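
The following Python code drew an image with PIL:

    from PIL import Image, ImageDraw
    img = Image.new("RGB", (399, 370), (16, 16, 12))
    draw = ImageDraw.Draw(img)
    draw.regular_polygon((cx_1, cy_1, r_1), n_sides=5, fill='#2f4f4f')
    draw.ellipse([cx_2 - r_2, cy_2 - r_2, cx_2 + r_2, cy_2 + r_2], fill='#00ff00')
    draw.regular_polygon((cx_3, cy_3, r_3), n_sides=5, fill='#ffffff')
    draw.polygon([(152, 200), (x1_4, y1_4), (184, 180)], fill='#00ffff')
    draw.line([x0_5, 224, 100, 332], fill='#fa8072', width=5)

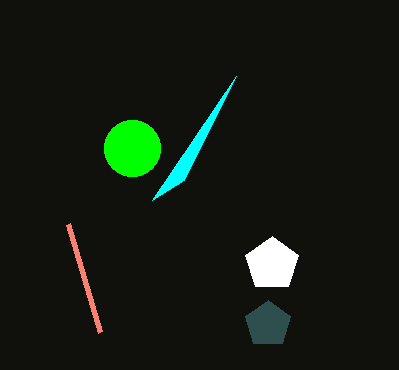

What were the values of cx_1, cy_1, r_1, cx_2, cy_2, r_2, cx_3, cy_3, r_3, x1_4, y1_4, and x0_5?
cx_1 = 268, cy_1 = 324, r_1 = 24, cx_2 = 132, cy_2 = 148, r_2 = 28, cx_3 = 272, cy_3 = 264, r_3 = 28, x1_4 = 236, y1_4 = 76, x0_5 = 68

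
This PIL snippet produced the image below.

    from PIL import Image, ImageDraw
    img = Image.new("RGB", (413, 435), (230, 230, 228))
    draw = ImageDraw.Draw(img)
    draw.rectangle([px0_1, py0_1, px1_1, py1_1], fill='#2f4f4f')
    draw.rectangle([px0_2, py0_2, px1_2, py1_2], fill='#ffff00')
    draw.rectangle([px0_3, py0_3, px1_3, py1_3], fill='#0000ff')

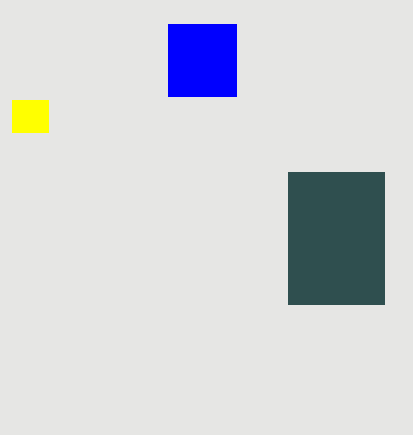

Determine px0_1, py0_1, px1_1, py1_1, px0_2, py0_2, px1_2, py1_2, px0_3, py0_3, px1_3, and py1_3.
px0_1 = 288, py0_1 = 172, px1_1 = 384, py1_1 = 304, px0_2 = 12, py0_2 = 100, px1_2 = 48, py1_2 = 132, px0_3 = 168, py0_3 = 24, px1_3 = 236, py1_3 = 96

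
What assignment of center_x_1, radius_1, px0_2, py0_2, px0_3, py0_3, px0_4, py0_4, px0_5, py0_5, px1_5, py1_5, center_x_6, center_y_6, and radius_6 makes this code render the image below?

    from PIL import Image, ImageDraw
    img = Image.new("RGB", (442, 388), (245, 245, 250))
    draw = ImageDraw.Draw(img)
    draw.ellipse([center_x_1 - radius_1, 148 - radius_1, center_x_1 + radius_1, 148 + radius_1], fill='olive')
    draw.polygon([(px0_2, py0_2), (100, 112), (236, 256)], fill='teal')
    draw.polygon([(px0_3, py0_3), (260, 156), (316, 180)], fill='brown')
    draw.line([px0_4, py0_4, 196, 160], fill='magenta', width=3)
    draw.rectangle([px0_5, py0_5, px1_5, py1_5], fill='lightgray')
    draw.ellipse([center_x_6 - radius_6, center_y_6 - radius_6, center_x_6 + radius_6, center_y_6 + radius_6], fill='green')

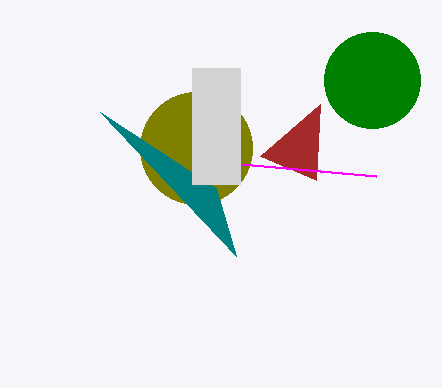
center_x_1 = 196
radius_1 = 56
px0_2 = 216
py0_2 = 188
px0_3 = 320
py0_3 = 104
px0_4 = 376
py0_4 = 176
px0_5 = 192
py0_5 = 68
px1_5 = 240
py1_5 = 184
center_x_6 = 372
center_y_6 = 80
radius_6 = 48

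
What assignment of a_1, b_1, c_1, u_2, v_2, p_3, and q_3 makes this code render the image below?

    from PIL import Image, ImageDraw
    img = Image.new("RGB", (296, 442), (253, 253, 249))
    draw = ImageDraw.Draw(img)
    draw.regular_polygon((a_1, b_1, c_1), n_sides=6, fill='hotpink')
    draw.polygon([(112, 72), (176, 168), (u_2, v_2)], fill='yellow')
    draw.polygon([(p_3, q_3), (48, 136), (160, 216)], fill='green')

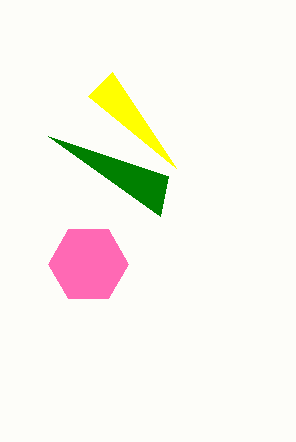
a_1 = 88
b_1 = 264
c_1 = 40
u_2 = 88
v_2 = 96
p_3 = 168
q_3 = 176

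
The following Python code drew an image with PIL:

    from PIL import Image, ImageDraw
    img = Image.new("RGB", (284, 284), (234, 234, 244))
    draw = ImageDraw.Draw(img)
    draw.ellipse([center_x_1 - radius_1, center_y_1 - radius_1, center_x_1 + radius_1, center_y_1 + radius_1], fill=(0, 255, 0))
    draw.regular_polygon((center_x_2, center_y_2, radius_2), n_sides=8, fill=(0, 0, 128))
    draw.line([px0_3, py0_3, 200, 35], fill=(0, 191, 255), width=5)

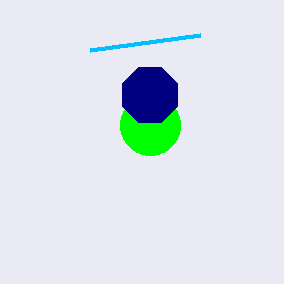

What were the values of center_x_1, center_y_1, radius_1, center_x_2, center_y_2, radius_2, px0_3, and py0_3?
center_x_1 = 150, center_y_1 = 125, radius_1 = 30, center_x_2 = 150, center_y_2 = 95, radius_2 = 30, px0_3 = 90, py0_3 = 50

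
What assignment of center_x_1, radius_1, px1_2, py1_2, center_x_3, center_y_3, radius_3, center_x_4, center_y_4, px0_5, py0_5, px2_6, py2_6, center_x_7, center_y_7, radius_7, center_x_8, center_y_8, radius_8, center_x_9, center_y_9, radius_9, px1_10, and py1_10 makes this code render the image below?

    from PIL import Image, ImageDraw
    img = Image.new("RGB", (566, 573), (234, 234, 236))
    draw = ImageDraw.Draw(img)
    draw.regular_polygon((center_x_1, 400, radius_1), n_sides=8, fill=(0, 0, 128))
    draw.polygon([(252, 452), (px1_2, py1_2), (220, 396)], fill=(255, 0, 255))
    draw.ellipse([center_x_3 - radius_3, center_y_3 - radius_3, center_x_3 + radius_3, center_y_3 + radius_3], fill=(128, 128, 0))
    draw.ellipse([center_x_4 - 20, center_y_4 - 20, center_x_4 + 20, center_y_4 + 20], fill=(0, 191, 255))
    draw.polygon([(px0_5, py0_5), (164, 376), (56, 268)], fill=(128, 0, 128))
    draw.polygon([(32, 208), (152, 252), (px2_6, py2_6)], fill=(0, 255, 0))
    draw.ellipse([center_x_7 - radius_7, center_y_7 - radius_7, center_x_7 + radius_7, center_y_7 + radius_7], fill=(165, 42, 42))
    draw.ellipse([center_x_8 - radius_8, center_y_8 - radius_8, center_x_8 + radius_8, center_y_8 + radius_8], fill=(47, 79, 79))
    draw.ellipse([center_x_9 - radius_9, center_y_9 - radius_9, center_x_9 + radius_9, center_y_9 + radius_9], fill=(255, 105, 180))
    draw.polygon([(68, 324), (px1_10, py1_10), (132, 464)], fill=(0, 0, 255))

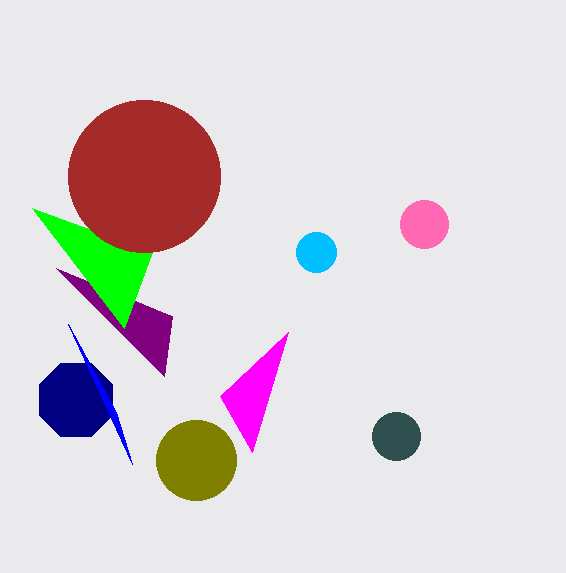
center_x_1 = 76, radius_1 = 40, px1_2 = 288, py1_2 = 332, center_x_3 = 196, center_y_3 = 460, radius_3 = 40, center_x_4 = 316, center_y_4 = 252, px0_5 = 172, py0_5 = 316, px2_6 = 124, py2_6 = 328, center_x_7 = 144, center_y_7 = 176, radius_7 = 76, center_x_8 = 396, center_y_8 = 436, radius_8 = 24, center_x_9 = 424, center_y_9 = 224, radius_9 = 24, px1_10 = 116, py1_10 = 412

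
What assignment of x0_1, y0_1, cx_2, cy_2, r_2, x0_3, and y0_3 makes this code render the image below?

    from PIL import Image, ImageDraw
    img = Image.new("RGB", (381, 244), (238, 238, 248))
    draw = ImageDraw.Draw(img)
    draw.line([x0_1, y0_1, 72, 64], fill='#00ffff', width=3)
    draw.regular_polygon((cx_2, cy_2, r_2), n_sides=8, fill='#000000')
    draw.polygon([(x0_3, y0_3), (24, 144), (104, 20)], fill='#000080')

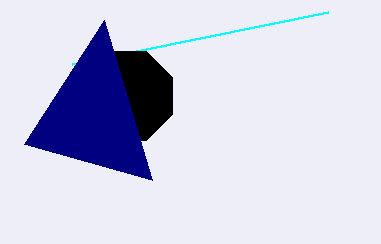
x0_1 = 328, y0_1 = 12, cx_2 = 128, cy_2 = 96, r_2 = 48, x0_3 = 152, y0_3 = 180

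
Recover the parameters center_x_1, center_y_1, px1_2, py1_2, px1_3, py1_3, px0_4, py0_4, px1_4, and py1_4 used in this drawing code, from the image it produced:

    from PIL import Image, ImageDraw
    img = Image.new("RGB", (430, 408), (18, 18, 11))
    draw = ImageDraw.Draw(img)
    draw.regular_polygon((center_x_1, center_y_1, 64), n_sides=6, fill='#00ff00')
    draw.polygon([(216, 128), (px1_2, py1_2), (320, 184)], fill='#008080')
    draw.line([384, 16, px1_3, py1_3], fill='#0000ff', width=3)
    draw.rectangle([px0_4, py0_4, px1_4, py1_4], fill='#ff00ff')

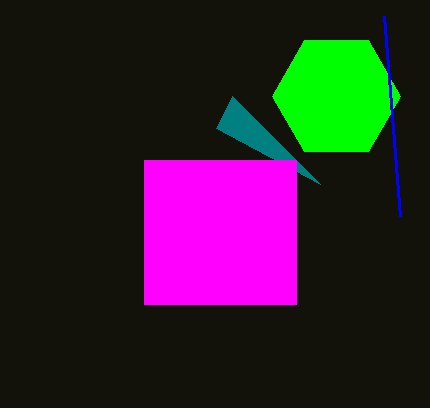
center_x_1 = 336, center_y_1 = 96, px1_2 = 232, py1_2 = 96, px1_3 = 400, py1_3 = 216, px0_4 = 144, py0_4 = 160, px1_4 = 296, py1_4 = 304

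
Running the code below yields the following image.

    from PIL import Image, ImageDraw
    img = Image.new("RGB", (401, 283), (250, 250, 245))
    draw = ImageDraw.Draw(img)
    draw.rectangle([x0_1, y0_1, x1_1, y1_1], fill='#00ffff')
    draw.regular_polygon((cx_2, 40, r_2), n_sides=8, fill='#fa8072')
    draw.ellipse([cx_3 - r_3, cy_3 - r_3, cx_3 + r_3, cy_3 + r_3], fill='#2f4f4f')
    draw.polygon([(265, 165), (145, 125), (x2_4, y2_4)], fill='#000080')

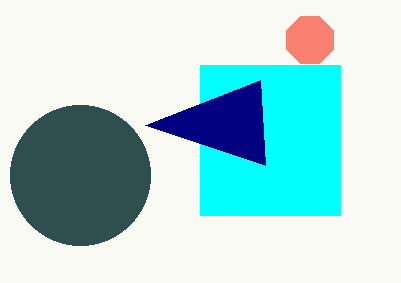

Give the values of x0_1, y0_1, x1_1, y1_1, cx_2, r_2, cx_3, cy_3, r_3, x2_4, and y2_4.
x0_1 = 200, y0_1 = 65, x1_1 = 340, y1_1 = 215, cx_2 = 310, r_2 = 25, cx_3 = 80, cy_3 = 175, r_3 = 70, x2_4 = 260, y2_4 = 80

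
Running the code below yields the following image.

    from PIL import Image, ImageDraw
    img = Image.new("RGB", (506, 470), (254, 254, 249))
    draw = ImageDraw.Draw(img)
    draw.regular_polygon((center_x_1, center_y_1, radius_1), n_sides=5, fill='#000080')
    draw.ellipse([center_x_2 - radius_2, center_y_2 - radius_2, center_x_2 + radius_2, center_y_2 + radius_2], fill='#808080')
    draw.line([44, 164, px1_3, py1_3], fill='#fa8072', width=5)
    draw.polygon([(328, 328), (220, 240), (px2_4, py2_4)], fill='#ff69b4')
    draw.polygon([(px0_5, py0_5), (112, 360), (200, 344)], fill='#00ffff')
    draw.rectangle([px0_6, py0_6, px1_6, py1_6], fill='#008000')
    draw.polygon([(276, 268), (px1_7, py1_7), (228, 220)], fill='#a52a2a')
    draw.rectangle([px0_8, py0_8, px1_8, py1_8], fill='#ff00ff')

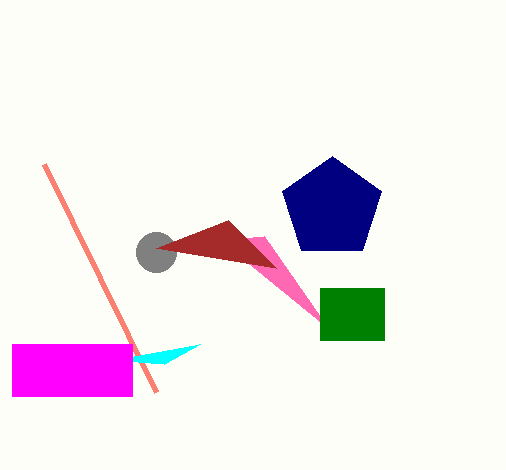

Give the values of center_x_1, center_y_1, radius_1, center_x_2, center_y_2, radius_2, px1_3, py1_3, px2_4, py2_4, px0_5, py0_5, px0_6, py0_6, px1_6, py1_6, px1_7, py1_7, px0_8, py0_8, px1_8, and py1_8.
center_x_1 = 332; center_y_1 = 208; radius_1 = 52; center_x_2 = 156; center_y_2 = 252; radius_2 = 20; px1_3 = 156; py1_3 = 392; px2_4 = 264; py2_4 = 236; px0_5 = 164; py0_5 = 364; px0_6 = 320; py0_6 = 288; px1_6 = 384; py1_6 = 340; px1_7 = 156; py1_7 = 248; px0_8 = 12; py0_8 = 344; px1_8 = 132; py1_8 = 396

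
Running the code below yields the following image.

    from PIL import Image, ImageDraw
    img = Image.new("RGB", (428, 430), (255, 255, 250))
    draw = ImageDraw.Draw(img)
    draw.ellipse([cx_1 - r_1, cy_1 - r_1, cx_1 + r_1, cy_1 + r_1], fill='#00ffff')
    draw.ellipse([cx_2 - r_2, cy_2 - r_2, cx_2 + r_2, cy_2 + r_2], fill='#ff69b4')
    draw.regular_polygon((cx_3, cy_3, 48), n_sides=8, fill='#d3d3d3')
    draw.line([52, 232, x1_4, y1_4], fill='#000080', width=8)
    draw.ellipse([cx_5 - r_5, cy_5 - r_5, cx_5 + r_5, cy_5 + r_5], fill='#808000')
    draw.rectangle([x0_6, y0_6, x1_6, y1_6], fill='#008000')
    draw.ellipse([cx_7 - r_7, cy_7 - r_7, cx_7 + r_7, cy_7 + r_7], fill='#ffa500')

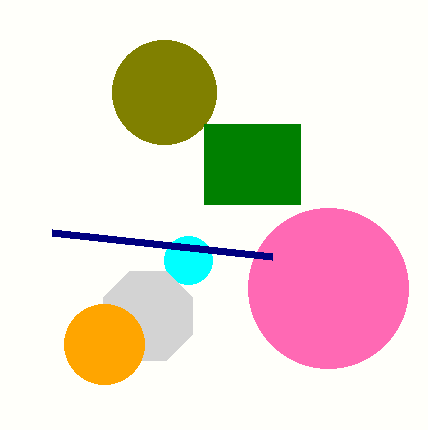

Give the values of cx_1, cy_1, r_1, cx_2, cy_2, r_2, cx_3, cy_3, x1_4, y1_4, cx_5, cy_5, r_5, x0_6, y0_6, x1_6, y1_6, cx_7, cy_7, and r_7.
cx_1 = 188, cy_1 = 260, r_1 = 24, cx_2 = 328, cy_2 = 288, r_2 = 80, cx_3 = 148, cy_3 = 316, x1_4 = 272, y1_4 = 256, cx_5 = 164, cy_5 = 92, r_5 = 52, x0_6 = 204, y0_6 = 124, x1_6 = 300, y1_6 = 204, cx_7 = 104, cy_7 = 344, r_7 = 40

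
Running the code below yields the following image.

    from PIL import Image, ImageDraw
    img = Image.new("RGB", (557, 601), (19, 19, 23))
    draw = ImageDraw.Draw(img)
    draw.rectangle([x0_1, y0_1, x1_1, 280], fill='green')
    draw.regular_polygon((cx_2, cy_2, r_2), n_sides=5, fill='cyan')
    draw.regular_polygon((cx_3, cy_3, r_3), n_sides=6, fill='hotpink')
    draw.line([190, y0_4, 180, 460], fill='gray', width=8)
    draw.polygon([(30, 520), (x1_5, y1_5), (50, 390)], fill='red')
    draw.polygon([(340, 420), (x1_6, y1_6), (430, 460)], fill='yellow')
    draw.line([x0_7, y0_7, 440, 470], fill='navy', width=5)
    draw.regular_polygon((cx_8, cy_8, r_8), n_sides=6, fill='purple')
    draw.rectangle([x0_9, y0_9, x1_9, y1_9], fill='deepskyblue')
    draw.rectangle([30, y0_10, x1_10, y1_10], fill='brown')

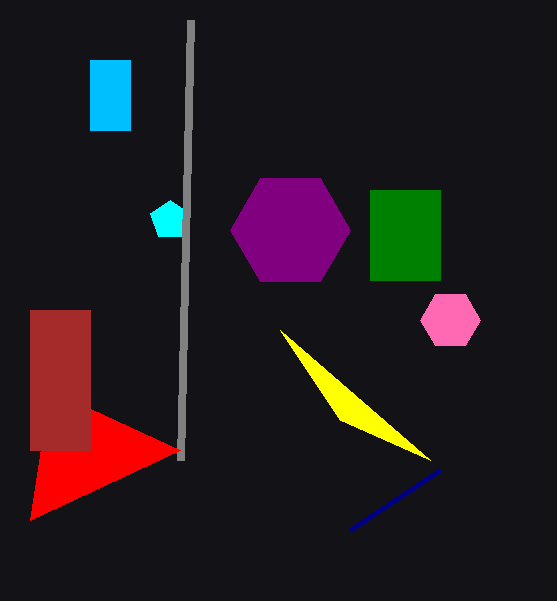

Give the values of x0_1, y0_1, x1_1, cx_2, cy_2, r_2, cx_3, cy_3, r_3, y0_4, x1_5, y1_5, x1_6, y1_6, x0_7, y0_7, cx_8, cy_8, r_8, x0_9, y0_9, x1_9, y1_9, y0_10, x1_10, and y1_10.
x0_1 = 370, y0_1 = 190, x1_1 = 440, cx_2 = 170, cy_2 = 220, r_2 = 20, cx_3 = 450, cy_3 = 320, r_3 = 30, y0_4 = 20, x1_5 = 180, y1_5 = 450, x1_6 = 280, y1_6 = 330, x0_7 = 350, y0_7 = 530, cx_8 = 290, cy_8 = 230, r_8 = 60, x0_9 = 90, y0_9 = 60, x1_9 = 130, y1_9 = 130, y0_10 = 310, x1_10 = 90, y1_10 = 450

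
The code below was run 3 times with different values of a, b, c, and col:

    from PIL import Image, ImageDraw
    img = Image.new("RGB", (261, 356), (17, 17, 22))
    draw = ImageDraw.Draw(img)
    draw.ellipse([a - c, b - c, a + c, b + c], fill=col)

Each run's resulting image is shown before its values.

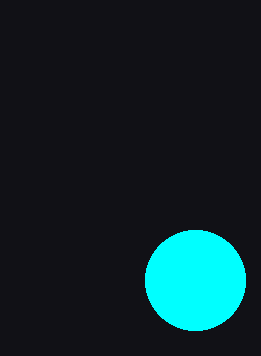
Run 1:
a = 195
b = 280
c = 50
col = 'cyan'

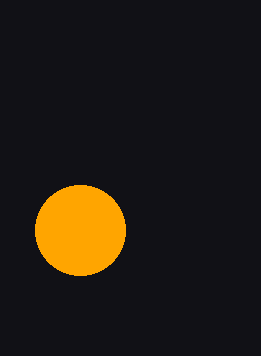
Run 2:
a = 80, b = 230, c = 45, col = 'orange'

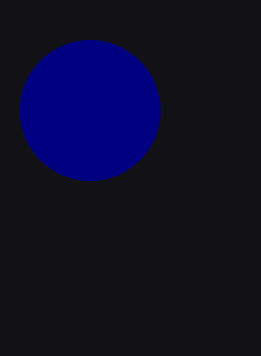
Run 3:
a = 90
b = 110
c = 70
col = 'navy'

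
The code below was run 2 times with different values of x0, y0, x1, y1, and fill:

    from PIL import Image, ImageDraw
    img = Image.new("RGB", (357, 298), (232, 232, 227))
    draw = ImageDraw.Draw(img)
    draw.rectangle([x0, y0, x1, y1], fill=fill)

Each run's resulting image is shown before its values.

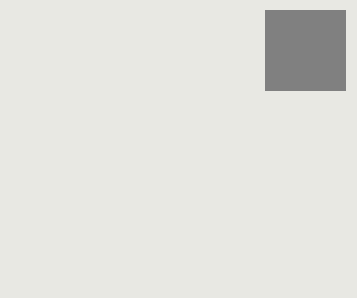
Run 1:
x0 = 265; y0 = 10; x1 = 345; y1 = 90; fill = 'gray'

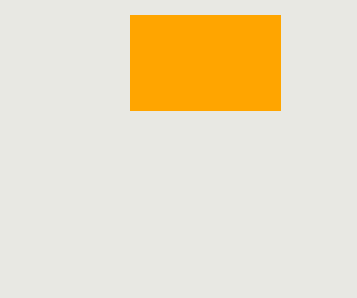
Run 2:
x0 = 130
y0 = 15
x1 = 280
y1 = 110
fill = 'orange'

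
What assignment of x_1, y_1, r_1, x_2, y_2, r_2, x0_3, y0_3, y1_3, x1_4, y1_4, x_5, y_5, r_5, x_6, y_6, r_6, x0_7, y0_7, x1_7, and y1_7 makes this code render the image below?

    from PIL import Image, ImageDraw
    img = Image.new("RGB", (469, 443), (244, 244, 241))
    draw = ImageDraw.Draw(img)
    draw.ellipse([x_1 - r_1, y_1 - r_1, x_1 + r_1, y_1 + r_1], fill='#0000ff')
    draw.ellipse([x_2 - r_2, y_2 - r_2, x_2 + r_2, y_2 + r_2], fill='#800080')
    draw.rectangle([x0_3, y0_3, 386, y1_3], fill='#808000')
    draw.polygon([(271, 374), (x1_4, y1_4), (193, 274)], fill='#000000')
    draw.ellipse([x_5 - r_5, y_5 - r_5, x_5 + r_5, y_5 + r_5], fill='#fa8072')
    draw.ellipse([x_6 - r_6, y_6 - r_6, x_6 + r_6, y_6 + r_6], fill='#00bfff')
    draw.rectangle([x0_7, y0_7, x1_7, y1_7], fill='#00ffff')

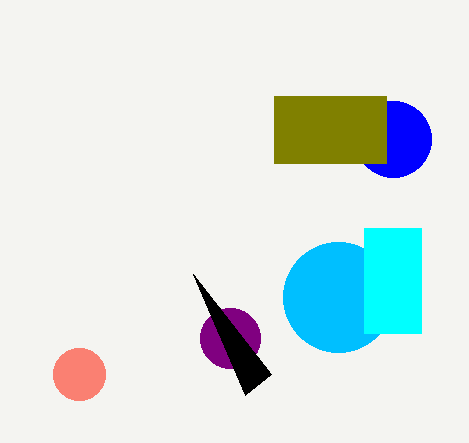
x_1 = 393; y_1 = 139; r_1 = 38; x_2 = 230; y_2 = 338; r_2 = 30; x0_3 = 274; y0_3 = 96; y1_3 = 163; x1_4 = 245; y1_4 = 395; x_5 = 79; y_5 = 374; r_5 = 26; x_6 = 338; y_6 = 297; r_6 = 55; x0_7 = 364; y0_7 = 228; x1_7 = 421; y1_7 = 333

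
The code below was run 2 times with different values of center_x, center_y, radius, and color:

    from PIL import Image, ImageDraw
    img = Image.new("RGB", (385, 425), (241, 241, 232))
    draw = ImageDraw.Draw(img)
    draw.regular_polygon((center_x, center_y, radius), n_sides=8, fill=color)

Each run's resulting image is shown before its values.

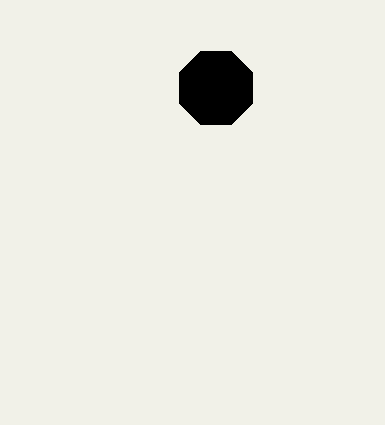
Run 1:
center_x = 216, center_y = 88, radius = 40, color = 'black'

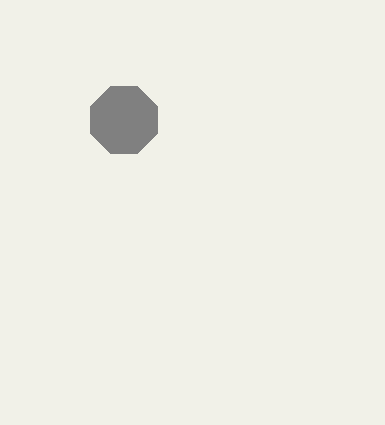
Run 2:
center_x = 124
center_y = 120
radius = 36
color = 'gray'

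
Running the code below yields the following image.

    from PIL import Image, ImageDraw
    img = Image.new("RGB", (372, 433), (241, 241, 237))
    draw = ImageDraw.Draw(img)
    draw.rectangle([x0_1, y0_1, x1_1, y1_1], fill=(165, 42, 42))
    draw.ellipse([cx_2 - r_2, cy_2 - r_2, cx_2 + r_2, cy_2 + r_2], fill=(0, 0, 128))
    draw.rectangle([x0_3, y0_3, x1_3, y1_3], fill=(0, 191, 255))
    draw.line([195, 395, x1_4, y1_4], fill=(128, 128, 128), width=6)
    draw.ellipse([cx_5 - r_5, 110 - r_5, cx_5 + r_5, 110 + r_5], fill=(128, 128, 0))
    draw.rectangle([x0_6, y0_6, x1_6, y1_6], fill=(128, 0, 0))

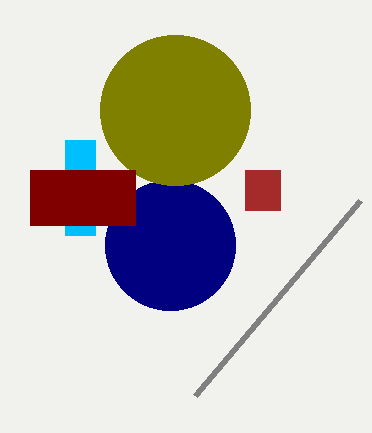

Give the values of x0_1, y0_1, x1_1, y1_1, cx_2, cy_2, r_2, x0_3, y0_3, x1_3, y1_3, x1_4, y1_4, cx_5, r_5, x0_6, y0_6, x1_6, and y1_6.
x0_1 = 245
y0_1 = 170
x1_1 = 280
y1_1 = 210
cx_2 = 170
cy_2 = 245
r_2 = 65
x0_3 = 65
y0_3 = 140
x1_3 = 95
y1_3 = 235
x1_4 = 360
y1_4 = 200
cx_5 = 175
r_5 = 75
x0_6 = 30
y0_6 = 170
x1_6 = 135
y1_6 = 225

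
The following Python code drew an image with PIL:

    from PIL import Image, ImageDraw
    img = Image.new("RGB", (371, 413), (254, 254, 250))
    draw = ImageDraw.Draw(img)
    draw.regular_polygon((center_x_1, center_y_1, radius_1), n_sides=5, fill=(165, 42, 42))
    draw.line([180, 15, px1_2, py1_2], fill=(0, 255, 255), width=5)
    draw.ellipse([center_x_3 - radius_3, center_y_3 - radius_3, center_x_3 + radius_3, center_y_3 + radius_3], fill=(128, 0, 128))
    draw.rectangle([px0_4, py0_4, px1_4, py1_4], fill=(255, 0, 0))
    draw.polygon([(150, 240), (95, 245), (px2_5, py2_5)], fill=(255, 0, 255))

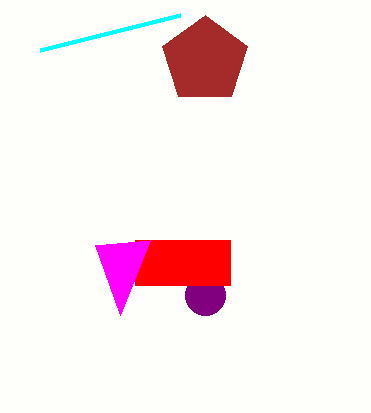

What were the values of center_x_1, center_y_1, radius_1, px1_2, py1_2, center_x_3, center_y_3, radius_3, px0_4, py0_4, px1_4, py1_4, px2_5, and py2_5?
center_x_1 = 205
center_y_1 = 60
radius_1 = 45
px1_2 = 40
py1_2 = 50
center_x_3 = 205
center_y_3 = 295
radius_3 = 20
px0_4 = 135
py0_4 = 240
px1_4 = 230
py1_4 = 285
px2_5 = 120
py2_5 = 315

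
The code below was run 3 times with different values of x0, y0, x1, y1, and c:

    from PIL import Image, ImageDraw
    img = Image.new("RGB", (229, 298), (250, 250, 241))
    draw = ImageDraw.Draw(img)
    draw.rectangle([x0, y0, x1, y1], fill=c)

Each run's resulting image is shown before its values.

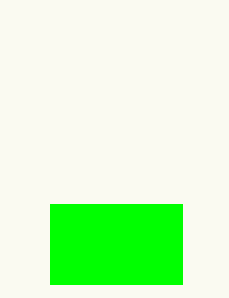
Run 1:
x0 = 50
y0 = 204
x1 = 182
y1 = 284
c = 'lime'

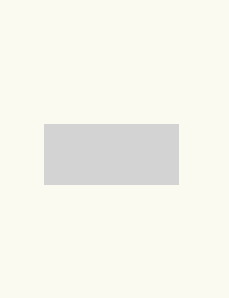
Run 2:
x0 = 44, y0 = 124, x1 = 178, y1 = 184, c = 'lightgray'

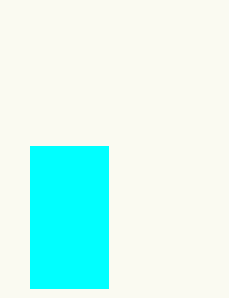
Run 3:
x0 = 30
y0 = 146
x1 = 108
y1 = 288
c = 'cyan'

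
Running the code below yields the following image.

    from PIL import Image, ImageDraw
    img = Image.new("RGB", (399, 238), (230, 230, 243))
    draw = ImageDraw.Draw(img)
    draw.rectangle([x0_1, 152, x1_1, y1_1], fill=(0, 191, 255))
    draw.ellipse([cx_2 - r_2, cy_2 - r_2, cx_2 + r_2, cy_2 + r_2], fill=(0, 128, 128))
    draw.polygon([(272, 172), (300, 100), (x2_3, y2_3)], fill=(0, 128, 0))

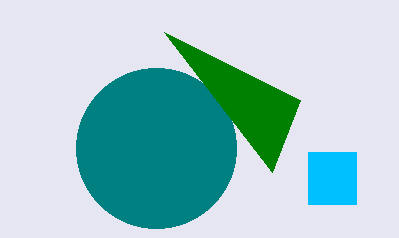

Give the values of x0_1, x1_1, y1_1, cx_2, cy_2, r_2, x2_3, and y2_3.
x0_1 = 308; x1_1 = 356; y1_1 = 204; cx_2 = 156; cy_2 = 148; r_2 = 80; x2_3 = 164; y2_3 = 32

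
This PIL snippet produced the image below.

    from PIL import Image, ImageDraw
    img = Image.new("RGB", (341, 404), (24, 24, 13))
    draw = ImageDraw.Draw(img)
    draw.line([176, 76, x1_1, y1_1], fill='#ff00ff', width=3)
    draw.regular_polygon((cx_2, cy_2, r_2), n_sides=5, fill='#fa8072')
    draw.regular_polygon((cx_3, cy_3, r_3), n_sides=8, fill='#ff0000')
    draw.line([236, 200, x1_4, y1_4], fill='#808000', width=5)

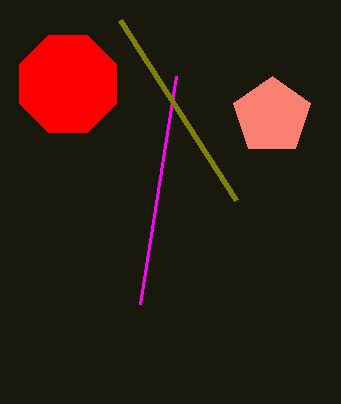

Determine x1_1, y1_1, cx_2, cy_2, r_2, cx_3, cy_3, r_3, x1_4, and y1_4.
x1_1 = 140; y1_1 = 304; cx_2 = 272; cy_2 = 116; r_2 = 40; cx_3 = 68; cy_3 = 84; r_3 = 52; x1_4 = 120; y1_4 = 20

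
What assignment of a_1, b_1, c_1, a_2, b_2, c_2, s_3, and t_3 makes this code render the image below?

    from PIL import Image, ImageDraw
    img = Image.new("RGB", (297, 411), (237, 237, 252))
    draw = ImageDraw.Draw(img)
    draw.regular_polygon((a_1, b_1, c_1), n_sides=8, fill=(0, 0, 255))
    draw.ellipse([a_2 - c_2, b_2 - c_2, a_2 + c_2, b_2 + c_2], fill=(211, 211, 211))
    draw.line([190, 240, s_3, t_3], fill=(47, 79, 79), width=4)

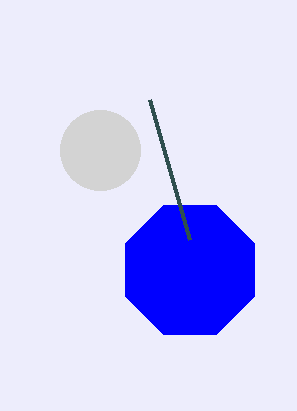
a_1 = 190
b_1 = 270
c_1 = 70
a_2 = 100
b_2 = 150
c_2 = 40
s_3 = 150
t_3 = 100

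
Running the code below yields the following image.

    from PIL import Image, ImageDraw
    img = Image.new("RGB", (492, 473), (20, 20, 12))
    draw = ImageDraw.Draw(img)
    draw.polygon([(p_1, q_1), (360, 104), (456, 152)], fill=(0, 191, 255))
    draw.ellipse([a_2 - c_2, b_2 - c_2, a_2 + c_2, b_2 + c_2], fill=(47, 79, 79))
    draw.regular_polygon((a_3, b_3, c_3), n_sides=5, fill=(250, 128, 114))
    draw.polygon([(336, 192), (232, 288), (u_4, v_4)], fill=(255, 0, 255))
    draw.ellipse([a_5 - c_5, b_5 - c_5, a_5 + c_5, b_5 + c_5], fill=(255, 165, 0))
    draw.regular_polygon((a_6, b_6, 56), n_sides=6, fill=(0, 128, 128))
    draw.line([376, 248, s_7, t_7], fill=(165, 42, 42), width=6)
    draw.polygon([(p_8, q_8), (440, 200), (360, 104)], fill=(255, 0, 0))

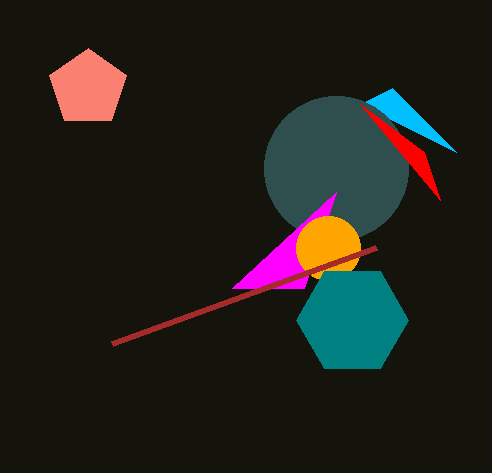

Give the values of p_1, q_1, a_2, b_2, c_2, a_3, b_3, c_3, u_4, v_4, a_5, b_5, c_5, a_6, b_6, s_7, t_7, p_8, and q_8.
p_1 = 392; q_1 = 88; a_2 = 336; b_2 = 168; c_2 = 72; a_3 = 88; b_3 = 88; c_3 = 40; u_4 = 304; v_4 = 288; a_5 = 328; b_5 = 248; c_5 = 32; a_6 = 352; b_6 = 320; s_7 = 112; t_7 = 344; p_8 = 424; q_8 = 152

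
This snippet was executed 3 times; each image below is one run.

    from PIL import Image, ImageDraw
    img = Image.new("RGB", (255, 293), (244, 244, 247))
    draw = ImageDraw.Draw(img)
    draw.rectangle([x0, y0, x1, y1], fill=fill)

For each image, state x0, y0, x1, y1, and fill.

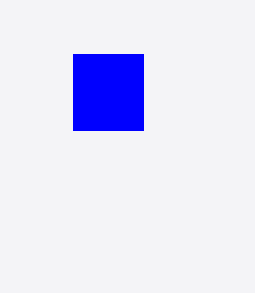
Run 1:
x0 = 73; y0 = 54; x1 = 143; y1 = 130; fill = 'blue'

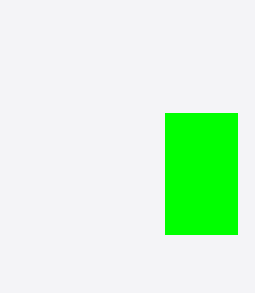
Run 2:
x0 = 165
y0 = 113
x1 = 237
y1 = 234
fill = 'lime'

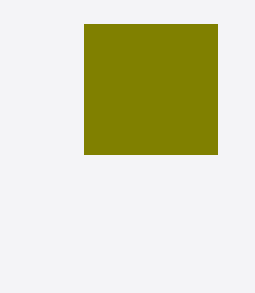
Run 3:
x0 = 84; y0 = 24; x1 = 217; y1 = 154; fill = 'olive'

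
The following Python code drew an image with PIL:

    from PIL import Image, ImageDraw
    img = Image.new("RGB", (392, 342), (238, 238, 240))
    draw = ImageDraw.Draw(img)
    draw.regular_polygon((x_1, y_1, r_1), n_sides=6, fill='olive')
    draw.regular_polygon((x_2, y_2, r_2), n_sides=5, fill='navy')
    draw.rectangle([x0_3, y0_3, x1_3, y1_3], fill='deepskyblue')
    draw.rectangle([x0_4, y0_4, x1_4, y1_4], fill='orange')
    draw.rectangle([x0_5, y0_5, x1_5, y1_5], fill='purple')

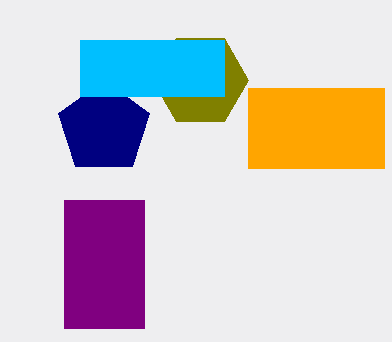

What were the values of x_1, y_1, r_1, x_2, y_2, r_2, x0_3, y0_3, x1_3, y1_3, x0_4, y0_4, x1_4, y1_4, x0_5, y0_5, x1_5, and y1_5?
x_1 = 200; y_1 = 80; r_1 = 48; x_2 = 104; y_2 = 128; r_2 = 48; x0_3 = 80; y0_3 = 40; x1_3 = 224; y1_3 = 96; x0_4 = 248; y0_4 = 88; x1_4 = 384; y1_4 = 168; x0_5 = 64; y0_5 = 200; x1_5 = 144; y1_5 = 328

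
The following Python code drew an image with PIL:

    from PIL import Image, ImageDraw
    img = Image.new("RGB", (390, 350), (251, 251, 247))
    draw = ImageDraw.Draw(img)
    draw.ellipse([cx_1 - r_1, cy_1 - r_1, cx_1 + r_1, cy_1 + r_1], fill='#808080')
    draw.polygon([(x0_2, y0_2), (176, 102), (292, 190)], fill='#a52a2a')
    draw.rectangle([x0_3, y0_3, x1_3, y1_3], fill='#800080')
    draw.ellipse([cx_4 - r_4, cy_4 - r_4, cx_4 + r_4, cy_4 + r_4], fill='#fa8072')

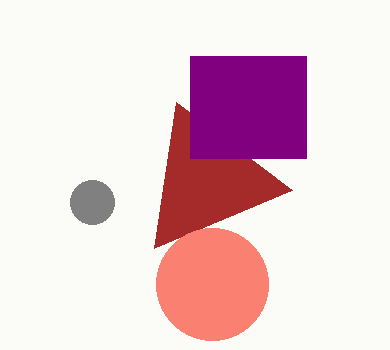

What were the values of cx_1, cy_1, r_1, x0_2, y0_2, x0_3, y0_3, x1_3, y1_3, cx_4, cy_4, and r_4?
cx_1 = 92, cy_1 = 202, r_1 = 22, x0_2 = 154, y0_2 = 248, x0_3 = 190, y0_3 = 56, x1_3 = 306, y1_3 = 158, cx_4 = 212, cy_4 = 284, r_4 = 56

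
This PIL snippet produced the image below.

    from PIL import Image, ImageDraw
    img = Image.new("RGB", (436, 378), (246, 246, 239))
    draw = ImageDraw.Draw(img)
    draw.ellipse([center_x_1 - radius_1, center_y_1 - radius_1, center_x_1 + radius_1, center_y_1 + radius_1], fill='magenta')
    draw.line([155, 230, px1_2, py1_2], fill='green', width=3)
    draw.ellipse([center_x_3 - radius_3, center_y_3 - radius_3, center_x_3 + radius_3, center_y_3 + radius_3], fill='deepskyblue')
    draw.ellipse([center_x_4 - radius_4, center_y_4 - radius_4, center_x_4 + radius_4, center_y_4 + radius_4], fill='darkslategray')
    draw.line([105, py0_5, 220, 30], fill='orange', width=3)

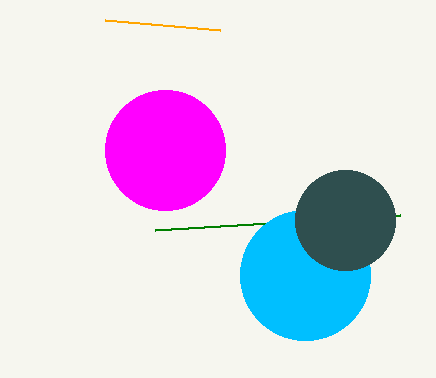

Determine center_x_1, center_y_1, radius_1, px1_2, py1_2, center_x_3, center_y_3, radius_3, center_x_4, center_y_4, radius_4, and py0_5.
center_x_1 = 165, center_y_1 = 150, radius_1 = 60, px1_2 = 400, py1_2 = 215, center_x_3 = 305, center_y_3 = 275, radius_3 = 65, center_x_4 = 345, center_y_4 = 220, radius_4 = 50, py0_5 = 20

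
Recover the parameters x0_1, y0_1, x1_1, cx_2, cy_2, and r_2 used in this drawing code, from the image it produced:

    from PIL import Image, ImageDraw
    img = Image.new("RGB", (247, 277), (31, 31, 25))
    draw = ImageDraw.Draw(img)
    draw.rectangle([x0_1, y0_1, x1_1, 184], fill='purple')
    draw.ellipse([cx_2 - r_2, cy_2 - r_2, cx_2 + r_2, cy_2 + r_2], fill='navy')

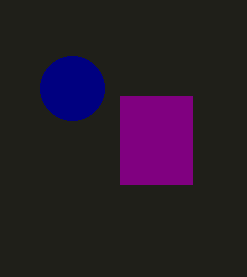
x0_1 = 120
y0_1 = 96
x1_1 = 192
cx_2 = 72
cy_2 = 88
r_2 = 32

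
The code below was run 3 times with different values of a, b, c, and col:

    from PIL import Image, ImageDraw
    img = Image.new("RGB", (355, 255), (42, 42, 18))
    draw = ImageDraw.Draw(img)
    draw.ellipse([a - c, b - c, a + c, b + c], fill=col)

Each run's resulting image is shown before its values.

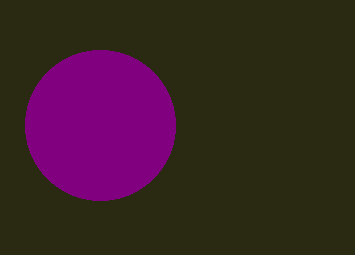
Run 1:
a = 100; b = 125; c = 75; col = 'purple'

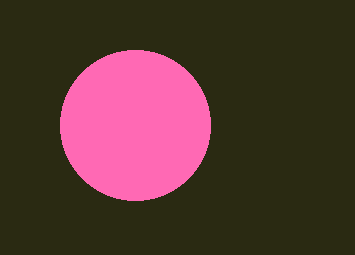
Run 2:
a = 135
b = 125
c = 75
col = 'hotpink'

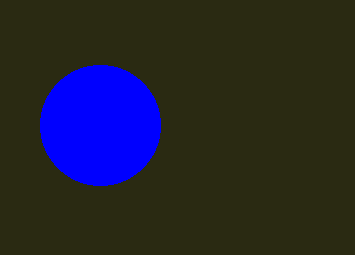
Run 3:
a = 100
b = 125
c = 60
col = 'blue'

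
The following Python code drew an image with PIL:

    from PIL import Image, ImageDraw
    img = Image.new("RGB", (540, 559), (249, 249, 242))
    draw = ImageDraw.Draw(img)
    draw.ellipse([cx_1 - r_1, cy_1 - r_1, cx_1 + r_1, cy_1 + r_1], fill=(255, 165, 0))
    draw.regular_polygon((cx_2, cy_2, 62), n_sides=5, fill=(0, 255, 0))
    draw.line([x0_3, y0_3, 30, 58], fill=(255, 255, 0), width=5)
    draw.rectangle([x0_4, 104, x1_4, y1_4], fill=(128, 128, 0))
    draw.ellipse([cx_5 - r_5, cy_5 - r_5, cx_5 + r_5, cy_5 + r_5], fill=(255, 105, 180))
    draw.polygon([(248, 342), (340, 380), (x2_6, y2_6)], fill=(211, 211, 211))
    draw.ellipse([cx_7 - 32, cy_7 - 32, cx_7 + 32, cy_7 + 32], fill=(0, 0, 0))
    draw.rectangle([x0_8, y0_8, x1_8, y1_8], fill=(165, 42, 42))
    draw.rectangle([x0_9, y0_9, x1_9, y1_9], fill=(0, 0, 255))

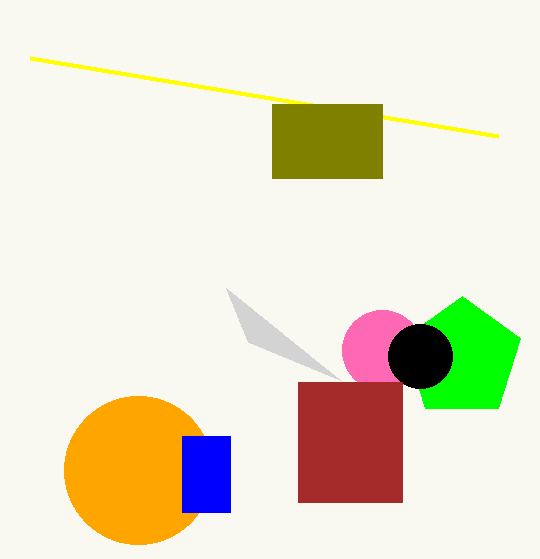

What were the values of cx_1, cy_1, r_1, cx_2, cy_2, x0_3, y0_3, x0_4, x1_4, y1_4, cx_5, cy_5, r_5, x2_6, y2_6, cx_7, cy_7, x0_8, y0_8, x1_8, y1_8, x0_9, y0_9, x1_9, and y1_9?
cx_1 = 138, cy_1 = 470, r_1 = 74, cx_2 = 462, cy_2 = 358, x0_3 = 498, y0_3 = 136, x0_4 = 272, x1_4 = 382, y1_4 = 178, cx_5 = 382, cy_5 = 350, r_5 = 40, x2_6 = 226, y2_6 = 288, cx_7 = 420, cy_7 = 356, x0_8 = 298, y0_8 = 382, x1_8 = 402, y1_8 = 502, x0_9 = 182, y0_9 = 436, x1_9 = 230, y1_9 = 512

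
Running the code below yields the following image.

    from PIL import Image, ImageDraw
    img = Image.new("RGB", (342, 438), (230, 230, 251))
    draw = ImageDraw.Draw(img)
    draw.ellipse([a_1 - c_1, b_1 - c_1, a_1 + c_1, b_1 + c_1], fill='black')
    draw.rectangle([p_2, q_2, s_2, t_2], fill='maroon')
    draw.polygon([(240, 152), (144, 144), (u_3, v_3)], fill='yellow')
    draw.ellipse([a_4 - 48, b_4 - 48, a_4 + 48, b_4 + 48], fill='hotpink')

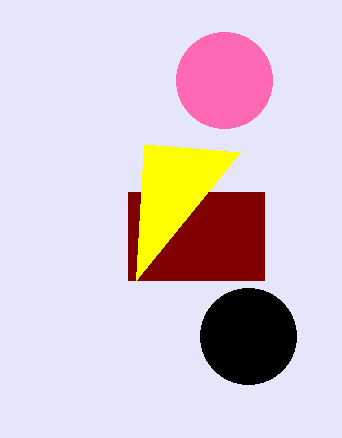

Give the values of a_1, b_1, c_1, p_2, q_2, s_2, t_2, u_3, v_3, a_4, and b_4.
a_1 = 248; b_1 = 336; c_1 = 48; p_2 = 128; q_2 = 192; s_2 = 264; t_2 = 280; u_3 = 136; v_3 = 280; a_4 = 224; b_4 = 80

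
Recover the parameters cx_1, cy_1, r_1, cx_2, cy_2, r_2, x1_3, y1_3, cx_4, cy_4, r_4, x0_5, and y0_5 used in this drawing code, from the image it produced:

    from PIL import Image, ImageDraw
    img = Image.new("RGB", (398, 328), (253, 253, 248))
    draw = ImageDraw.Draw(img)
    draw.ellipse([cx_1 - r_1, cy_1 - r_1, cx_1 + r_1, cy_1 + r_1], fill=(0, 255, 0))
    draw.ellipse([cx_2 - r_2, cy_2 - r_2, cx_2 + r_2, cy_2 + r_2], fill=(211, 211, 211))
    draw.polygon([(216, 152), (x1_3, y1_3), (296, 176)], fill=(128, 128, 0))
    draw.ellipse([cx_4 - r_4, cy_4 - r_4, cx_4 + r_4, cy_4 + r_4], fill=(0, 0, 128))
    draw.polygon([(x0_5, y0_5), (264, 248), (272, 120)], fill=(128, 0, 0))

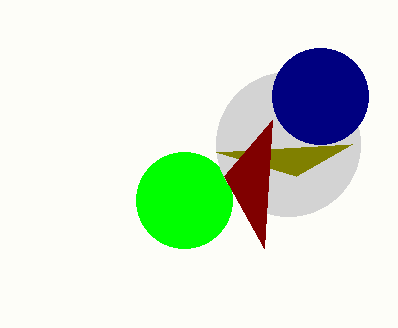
cx_1 = 184, cy_1 = 200, r_1 = 48, cx_2 = 288, cy_2 = 144, r_2 = 72, x1_3 = 352, y1_3 = 144, cx_4 = 320, cy_4 = 96, r_4 = 48, x0_5 = 224, y0_5 = 176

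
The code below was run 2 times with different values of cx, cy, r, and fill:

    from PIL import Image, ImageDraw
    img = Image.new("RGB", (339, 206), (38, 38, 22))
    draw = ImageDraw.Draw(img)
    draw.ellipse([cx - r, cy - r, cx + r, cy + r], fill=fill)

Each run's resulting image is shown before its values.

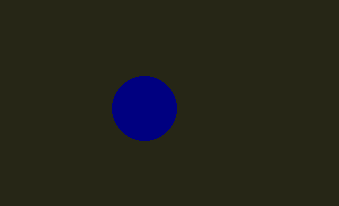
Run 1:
cx = 144; cy = 108; r = 32; fill = 'navy'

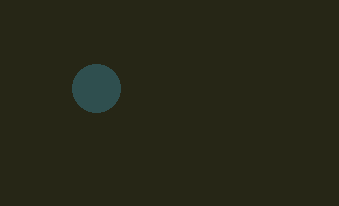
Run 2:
cx = 96, cy = 88, r = 24, fill = 'darkslategray'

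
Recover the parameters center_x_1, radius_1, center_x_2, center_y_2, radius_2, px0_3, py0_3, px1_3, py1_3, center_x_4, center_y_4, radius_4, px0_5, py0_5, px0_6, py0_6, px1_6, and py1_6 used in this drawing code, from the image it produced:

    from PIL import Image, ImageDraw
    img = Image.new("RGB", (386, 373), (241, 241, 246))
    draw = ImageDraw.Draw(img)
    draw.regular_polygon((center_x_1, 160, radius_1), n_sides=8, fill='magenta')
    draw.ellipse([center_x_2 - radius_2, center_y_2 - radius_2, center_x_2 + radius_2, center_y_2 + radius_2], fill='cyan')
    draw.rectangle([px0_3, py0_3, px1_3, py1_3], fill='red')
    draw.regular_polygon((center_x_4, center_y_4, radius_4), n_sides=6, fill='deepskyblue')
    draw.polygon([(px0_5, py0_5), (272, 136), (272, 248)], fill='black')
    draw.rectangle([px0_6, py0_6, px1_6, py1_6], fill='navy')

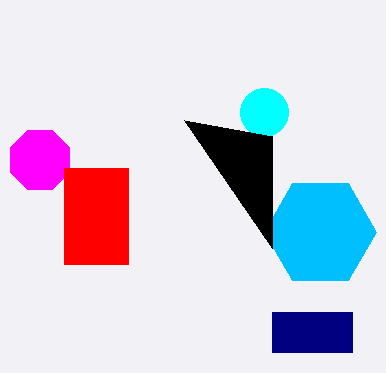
center_x_1 = 40; radius_1 = 32; center_x_2 = 264; center_y_2 = 112; radius_2 = 24; px0_3 = 64; py0_3 = 168; px1_3 = 128; py1_3 = 264; center_x_4 = 320; center_y_4 = 232; radius_4 = 56; px0_5 = 184; py0_5 = 120; px0_6 = 272; py0_6 = 312; px1_6 = 352; py1_6 = 352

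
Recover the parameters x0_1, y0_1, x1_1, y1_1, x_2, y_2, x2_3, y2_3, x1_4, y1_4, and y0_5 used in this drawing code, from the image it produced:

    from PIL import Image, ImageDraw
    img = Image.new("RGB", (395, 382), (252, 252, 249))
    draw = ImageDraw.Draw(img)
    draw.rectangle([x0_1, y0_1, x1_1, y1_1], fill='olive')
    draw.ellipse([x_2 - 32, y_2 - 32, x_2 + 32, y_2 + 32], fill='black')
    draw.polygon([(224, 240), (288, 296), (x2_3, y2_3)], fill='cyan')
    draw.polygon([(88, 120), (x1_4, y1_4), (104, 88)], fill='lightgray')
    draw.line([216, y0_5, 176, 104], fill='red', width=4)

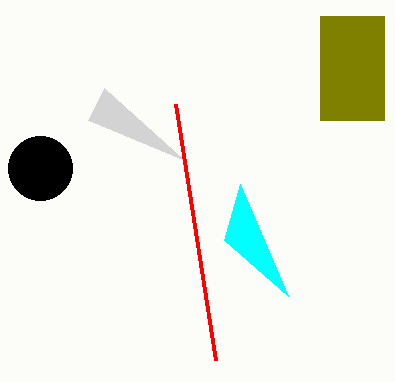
x0_1 = 320
y0_1 = 16
x1_1 = 384
y1_1 = 120
x_2 = 40
y_2 = 168
x2_3 = 240
y2_3 = 184
x1_4 = 184
y1_4 = 160
y0_5 = 360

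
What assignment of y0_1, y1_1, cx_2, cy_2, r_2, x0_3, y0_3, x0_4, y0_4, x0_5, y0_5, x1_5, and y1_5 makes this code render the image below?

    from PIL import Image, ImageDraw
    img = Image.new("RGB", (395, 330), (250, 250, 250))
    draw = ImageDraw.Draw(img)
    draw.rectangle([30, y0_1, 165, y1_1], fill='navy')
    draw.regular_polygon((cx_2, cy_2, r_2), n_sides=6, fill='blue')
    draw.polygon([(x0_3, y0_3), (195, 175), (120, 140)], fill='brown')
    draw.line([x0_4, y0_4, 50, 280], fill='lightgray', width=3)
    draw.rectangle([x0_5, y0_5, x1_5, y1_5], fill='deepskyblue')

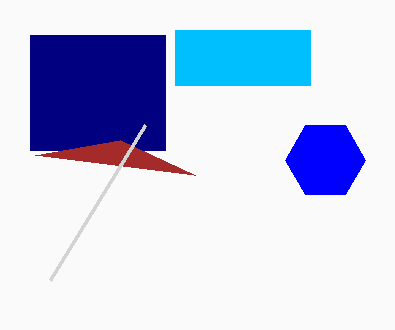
y0_1 = 35, y1_1 = 150, cx_2 = 325, cy_2 = 160, r_2 = 40, x0_3 = 35, y0_3 = 155, x0_4 = 145, y0_4 = 125, x0_5 = 175, y0_5 = 30, x1_5 = 310, y1_5 = 85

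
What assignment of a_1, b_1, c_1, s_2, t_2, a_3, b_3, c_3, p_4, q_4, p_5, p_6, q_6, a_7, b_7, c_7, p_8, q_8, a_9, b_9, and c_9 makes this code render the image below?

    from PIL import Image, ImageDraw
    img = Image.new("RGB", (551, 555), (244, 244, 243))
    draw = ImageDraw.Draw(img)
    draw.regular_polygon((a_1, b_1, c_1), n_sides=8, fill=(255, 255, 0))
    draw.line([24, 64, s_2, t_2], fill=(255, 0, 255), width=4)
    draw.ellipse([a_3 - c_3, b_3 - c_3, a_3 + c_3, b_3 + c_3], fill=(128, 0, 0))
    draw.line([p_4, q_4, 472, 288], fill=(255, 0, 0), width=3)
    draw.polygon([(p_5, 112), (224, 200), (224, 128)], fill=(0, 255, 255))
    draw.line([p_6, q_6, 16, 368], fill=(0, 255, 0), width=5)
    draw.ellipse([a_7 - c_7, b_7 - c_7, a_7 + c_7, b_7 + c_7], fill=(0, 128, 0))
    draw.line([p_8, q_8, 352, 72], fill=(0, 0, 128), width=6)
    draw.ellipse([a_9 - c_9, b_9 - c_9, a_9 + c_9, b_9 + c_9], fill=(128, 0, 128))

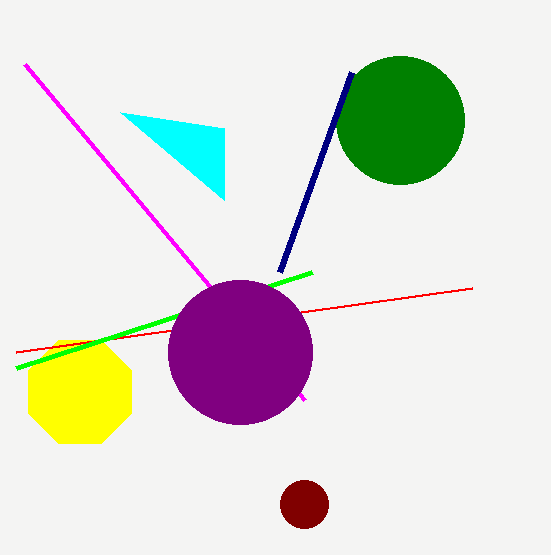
a_1 = 80; b_1 = 392; c_1 = 56; s_2 = 304; t_2 = 400; a_3 = 304; b_3 = 504; c_3 = 24; p_4 = 16; q_4 = 352; p_5 = 120; p_6 = 312; q_6 = 272; a_7 = 400; b_7 = 120; c_7 = 64; p_8 = 280; q_8 = 272; a_9 = 240; b_9 = 352; c_9 = 72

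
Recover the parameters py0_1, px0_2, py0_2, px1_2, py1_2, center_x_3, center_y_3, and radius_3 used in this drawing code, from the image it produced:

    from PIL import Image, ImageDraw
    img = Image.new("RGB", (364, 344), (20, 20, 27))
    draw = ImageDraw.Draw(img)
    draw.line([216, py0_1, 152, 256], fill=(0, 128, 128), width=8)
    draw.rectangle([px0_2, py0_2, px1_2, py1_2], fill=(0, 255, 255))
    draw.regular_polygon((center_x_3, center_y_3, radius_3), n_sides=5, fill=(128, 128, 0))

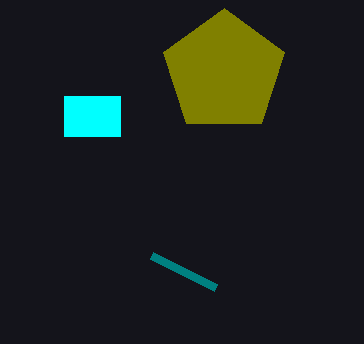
py0_1 = 288
px0_2 = 64
py0_2 = 96
px1_2 = 120
py1_2 = 136
center_x_3 = 224
center_y_3 = 72
radius_3 = 64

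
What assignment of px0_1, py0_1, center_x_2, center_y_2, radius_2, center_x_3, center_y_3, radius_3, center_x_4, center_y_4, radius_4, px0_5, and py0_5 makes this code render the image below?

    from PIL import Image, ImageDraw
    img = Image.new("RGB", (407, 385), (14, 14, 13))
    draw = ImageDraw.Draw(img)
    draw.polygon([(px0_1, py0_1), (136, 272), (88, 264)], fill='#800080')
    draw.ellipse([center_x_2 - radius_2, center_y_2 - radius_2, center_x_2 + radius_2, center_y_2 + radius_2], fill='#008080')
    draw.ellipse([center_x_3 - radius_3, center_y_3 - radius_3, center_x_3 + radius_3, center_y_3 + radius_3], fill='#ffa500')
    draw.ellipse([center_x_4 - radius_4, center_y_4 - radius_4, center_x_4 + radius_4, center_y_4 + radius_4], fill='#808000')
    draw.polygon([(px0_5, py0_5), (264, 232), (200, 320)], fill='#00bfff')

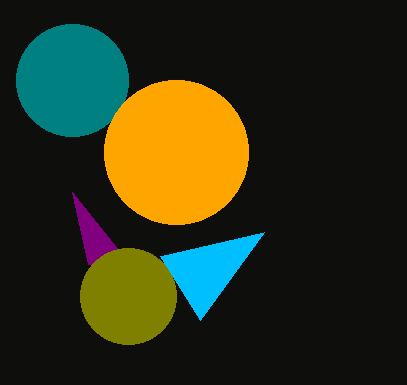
px0_1 = 72, py0_1 = 192, center_x_2 = 72, center_y_2 = 80, radius_2 = 56, center_x_3 = 176, center_y_3 = 152, radius_3 = 72, center_x_4 = 128, center_y_4 = 296, radius_4 = 48, px0_5 = 160, py0_5 = 256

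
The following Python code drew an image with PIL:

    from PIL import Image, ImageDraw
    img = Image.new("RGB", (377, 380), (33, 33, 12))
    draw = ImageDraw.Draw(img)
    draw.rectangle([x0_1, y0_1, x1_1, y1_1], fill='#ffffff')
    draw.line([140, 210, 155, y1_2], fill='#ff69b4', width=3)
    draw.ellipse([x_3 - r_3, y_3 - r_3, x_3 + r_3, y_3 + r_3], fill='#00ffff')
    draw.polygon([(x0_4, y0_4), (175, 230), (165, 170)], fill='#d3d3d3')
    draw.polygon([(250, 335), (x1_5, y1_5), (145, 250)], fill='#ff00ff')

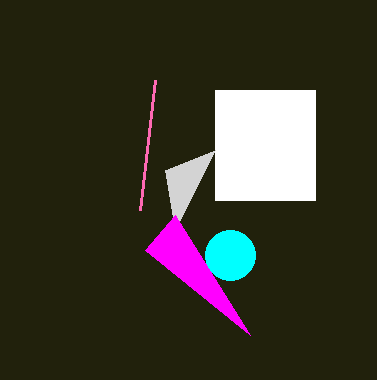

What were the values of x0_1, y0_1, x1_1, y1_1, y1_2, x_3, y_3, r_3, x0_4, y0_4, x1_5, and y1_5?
x0_1 = 215
y0_1 = 90
x1_1 = 315
y1_1 = 200
y1_2 = 80
x_3 = 230
y_3 = 255
r_3 = 25
x0_4 = 215
y0_4 = 150
x1_5 = 175
y1_5 = 215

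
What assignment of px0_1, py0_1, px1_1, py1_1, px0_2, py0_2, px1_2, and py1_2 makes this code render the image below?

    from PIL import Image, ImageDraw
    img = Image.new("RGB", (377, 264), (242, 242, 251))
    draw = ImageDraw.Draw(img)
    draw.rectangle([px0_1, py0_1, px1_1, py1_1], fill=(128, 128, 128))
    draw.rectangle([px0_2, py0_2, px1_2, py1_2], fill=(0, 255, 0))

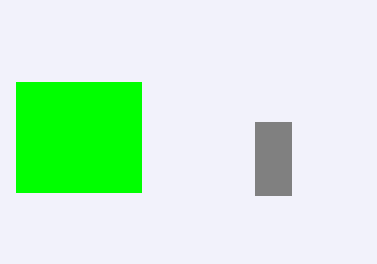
px0_1 = 255; py0_1 = 122; px1_1 = 291; py1_1 = 195; px0_2 = 16; py0_2 = 82; px1_2 = 141; py1_2 = 192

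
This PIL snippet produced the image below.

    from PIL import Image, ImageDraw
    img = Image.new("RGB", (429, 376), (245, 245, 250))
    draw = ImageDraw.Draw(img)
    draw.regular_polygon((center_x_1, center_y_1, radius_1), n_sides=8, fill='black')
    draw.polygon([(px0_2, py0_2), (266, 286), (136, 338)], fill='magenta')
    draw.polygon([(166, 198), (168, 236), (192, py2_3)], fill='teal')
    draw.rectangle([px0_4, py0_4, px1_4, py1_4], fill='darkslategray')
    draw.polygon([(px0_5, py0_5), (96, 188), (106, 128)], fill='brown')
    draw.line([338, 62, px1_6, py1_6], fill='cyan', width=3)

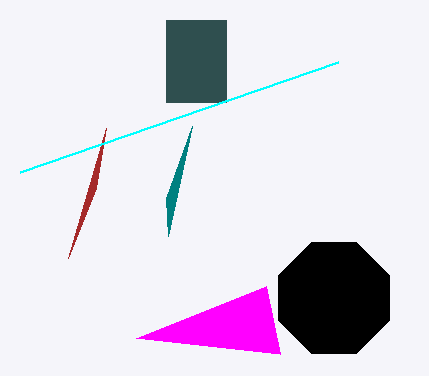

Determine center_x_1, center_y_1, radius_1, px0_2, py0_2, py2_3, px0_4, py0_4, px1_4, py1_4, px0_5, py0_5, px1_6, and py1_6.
center_x_1 = 334, center_y_1 = 298, radius_1 = 60, px0_2 = 280, py0_2 = 354, py2_3 = 126, px0_4 = 166, py0_4 = 20, px1_4 = 226, py1_4 = 102, px0_5 = 68, py0_5 = 258, px1_6 = 20, py1_6 = 172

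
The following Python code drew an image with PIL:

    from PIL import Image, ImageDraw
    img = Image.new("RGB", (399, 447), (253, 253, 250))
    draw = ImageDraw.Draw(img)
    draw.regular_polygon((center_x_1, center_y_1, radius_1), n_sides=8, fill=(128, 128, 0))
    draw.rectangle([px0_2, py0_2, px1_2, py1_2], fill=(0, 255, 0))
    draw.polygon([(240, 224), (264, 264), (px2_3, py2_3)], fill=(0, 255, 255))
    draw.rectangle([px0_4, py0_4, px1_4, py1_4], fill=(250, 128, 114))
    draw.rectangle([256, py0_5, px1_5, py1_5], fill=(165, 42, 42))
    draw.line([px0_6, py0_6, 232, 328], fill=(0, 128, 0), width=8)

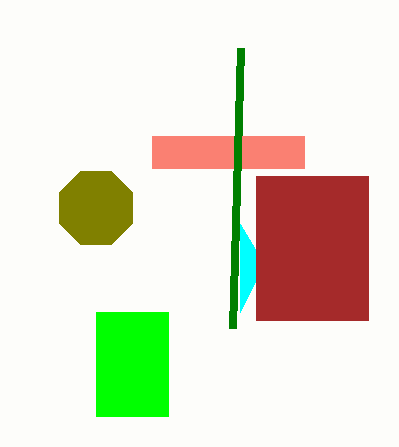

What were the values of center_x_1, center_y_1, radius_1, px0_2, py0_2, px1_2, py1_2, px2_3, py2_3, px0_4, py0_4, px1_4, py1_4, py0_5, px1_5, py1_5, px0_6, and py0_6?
center_x_1 = 96
center_y_1 = 208
radius_1 = 40
px0_2 = 96
py0_2 = 312
px1_2 = 168
py1_2 = 416
px2_3 = 240
py2_3 = 312
px0_4 = 152
py0_4 = 136
px1_4 = 304
py1_4 = 168
py0_5 = 176
px1_5 = 368
py1_5 = 320
px0_6 = 240
py0_6 = 48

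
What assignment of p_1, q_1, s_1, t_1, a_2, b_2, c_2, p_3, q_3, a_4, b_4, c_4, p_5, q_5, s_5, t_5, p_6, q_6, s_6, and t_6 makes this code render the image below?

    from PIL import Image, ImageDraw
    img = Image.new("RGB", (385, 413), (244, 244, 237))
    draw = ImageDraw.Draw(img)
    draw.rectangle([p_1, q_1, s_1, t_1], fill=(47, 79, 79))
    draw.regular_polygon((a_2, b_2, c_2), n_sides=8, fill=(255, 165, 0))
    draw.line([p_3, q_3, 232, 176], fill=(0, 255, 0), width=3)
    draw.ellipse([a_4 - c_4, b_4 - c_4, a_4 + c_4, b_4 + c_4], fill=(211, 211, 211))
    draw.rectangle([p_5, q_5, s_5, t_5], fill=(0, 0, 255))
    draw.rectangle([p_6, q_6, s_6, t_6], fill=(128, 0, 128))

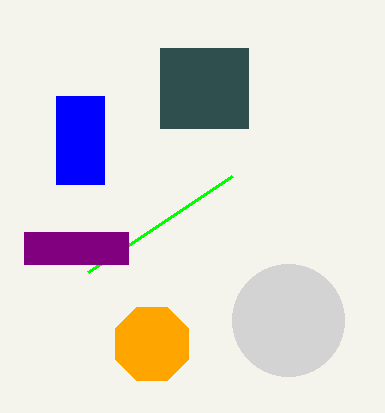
p_1 = 160, q_1 = 48, s_1 = 248, t_1 = 128, a_2 = 152, b_2 = 344, c_2 = 40, p_3 = 88, q_3 = 272, a_4 = 288, b_4 = 320, c_4 = 56, p_5 = 56, q_5 = 96, s_5 = 104, t_5 = 184, p_6 = 24, q_6 = 232, s_6 = 128, t_6 = 264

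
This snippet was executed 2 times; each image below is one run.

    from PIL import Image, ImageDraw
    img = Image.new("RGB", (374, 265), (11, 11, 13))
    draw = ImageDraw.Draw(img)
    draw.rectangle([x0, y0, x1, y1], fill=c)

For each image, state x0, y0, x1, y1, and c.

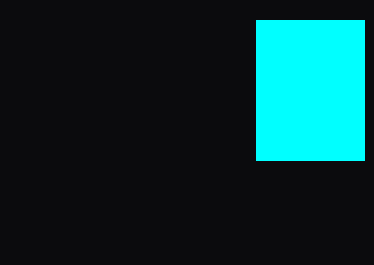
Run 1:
x0 = 256
y0 = 20
x1 = 364
y1 = 160
c = 'cyan'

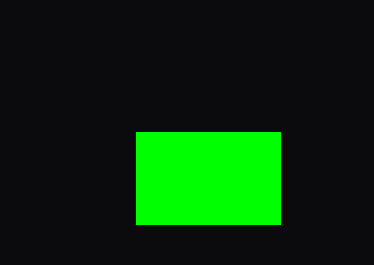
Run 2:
x0 = 136; y0 = 132; x1 = 280; y1 = 224; c = 'lime'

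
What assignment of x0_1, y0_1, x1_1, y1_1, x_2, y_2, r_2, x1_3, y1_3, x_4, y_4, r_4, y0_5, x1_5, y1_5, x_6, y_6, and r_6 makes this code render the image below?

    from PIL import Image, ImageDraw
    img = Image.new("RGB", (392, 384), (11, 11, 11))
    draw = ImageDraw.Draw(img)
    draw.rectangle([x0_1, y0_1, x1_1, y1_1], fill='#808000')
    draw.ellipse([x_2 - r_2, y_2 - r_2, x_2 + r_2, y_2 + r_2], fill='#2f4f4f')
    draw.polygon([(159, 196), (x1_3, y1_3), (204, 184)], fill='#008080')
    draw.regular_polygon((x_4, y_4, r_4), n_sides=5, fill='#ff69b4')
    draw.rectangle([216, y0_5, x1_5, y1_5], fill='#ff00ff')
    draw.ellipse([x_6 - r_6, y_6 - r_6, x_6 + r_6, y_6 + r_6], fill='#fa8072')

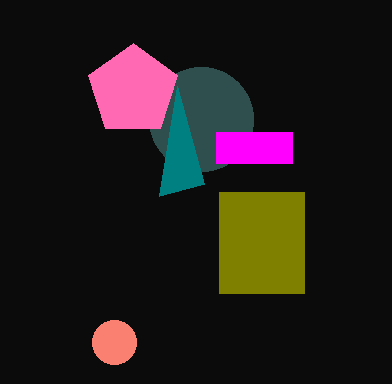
x0_1 = 219; y0_1 = 192; x1_1 = 304; y1_1 = 293; x_2 = 201; y_2 = 119; r_2 = 52; x1_3 = 177; y1_3 = 86; x_4 = 133; y_4 = 90; r_4 = 47; y0_5 = 132; x1_5 = 292; y1_5 = 163; x_6 = 114; y_6 = 342; r_6 = 22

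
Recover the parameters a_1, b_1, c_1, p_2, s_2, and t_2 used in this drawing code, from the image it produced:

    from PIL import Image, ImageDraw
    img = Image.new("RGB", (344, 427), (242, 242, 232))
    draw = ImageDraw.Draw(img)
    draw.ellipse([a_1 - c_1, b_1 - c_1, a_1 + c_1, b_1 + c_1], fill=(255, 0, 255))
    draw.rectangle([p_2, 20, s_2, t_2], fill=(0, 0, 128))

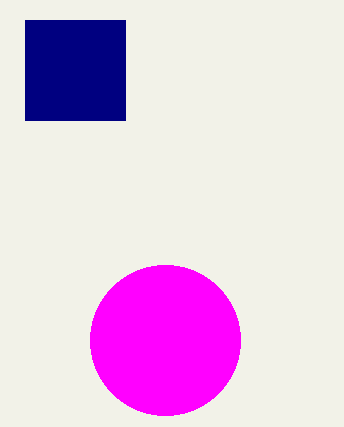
a_1 = 165
b_1 = 340
c_1 = 75
p_2 = 25
s_2 = 125
t_2 = 120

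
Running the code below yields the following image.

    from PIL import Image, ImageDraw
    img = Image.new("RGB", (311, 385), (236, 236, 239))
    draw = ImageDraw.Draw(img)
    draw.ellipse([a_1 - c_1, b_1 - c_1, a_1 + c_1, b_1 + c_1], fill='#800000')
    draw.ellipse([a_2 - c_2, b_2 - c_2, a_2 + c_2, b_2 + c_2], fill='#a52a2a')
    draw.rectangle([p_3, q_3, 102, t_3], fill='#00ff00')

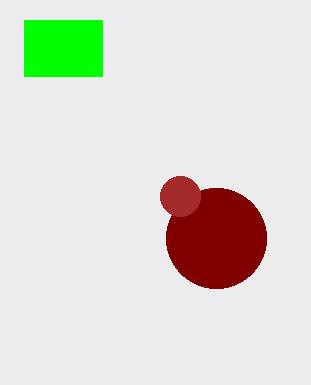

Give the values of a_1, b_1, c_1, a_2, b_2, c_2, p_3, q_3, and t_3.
a_1 = 216, b_1 = 238, c_1 = 50, a_2 = 180, b_2 = 196, c_2 = 20, p_3 = 24, q_3 = 20, t_3 = 76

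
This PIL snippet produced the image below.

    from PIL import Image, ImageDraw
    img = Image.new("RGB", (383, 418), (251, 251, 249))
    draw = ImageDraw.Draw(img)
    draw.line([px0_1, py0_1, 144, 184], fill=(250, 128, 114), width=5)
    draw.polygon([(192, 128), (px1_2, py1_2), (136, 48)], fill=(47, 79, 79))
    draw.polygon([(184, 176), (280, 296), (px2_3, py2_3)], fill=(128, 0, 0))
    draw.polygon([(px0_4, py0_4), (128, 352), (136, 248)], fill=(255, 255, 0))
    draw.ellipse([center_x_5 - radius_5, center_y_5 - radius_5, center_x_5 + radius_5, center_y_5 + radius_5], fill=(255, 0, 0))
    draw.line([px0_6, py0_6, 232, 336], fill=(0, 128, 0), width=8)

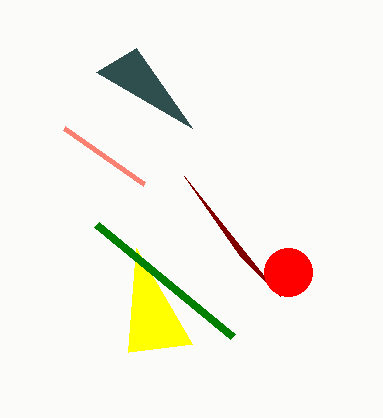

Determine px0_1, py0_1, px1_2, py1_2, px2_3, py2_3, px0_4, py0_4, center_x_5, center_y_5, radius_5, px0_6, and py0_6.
px0_1 = 64; py0_1 = 128; px1_2 = 96; py1_2 = 72; px2_3 = 240; py2_3 = 256; px0_4 = 192; py0_4 = 344; center_x_5 = 288; center_y_5 = 272; radius_5 = 24; px0_6 = 96; py0_6 = 224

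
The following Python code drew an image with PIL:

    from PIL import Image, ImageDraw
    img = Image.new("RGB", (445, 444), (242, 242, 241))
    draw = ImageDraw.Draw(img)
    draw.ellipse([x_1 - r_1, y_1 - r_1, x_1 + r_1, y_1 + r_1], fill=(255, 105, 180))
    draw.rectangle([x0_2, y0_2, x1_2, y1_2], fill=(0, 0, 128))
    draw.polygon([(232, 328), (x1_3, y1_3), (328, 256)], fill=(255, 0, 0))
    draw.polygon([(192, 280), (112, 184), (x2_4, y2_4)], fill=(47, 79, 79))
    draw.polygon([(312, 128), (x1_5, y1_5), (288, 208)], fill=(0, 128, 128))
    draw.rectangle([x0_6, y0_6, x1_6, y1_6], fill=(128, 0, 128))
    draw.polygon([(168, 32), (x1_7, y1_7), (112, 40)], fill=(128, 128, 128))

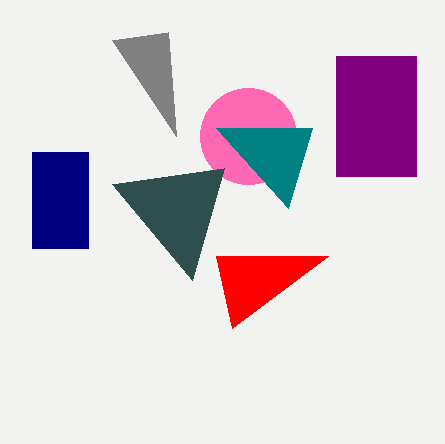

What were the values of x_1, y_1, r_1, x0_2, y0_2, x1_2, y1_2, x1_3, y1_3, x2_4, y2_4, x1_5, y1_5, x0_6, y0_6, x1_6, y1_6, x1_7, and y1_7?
x_1 = 248
y_1 = 136
r_1 = 48
x0_2 = 32
y0_2 = 152
x1_2 = 88
y1_2 = 248
x1_3 = 216
y1_3 = 256
x2_4 = 224
y2_4 = 168
x1_5 = 216
y1_5 = 128
x0_6 = 336
y0_6 = 56
x1_6 = 416
y1_6 = 176
x1_7 = 176
y1_7 = 136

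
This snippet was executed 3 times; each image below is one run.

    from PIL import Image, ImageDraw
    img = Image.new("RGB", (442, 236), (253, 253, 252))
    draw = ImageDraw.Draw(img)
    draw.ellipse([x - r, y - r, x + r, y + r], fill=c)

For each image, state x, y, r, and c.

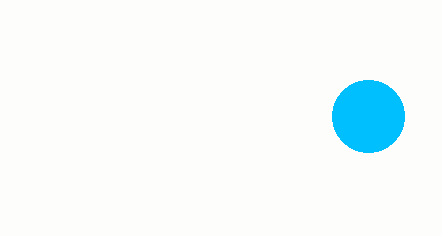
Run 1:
x = 368
y = 116
r = 36
c = 'deepskyblue'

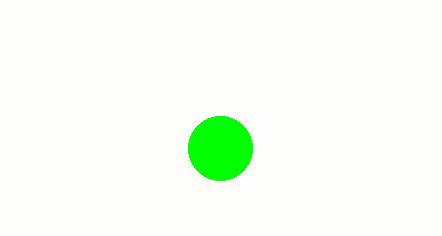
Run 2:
x = 220, y = 148, r = 32, c = 'lime'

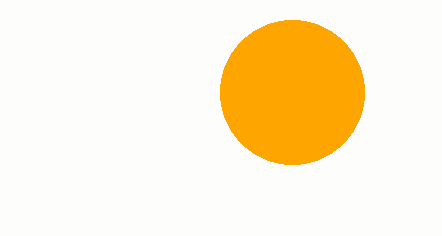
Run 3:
x = 292
y = 92
r = 72
c = 'orange'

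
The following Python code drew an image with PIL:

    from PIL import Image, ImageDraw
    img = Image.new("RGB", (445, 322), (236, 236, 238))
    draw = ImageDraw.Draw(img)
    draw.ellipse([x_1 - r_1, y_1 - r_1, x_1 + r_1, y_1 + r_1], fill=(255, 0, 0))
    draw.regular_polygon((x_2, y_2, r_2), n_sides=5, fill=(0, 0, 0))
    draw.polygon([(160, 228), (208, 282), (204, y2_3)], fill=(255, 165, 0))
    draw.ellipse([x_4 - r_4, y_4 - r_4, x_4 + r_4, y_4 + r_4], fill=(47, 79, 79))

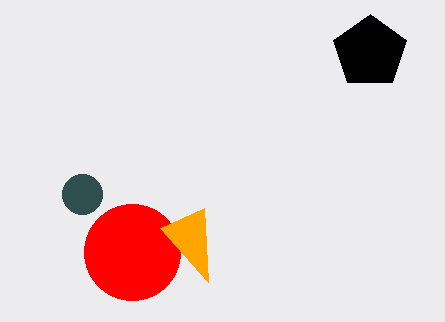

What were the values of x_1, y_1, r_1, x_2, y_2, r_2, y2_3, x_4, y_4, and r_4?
x_1 = 132; y_1 = 252; r_1 = 48; x_2 = 370; y_2 = 52; r_2 = 38; y2_3 = 208; x_4 = 82; y_4 = 194; r_4 = 20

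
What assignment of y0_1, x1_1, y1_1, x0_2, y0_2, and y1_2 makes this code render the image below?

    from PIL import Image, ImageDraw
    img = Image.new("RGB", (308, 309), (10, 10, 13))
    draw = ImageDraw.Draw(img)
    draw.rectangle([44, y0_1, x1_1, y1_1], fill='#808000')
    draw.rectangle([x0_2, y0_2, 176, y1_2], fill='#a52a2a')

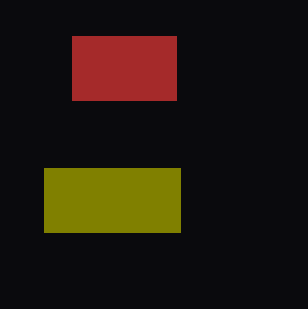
y0_1 = 168
x1_1 = 180
y1_1 = 232
x0_2 = 72
y0_2 = 36
y1_2 = 100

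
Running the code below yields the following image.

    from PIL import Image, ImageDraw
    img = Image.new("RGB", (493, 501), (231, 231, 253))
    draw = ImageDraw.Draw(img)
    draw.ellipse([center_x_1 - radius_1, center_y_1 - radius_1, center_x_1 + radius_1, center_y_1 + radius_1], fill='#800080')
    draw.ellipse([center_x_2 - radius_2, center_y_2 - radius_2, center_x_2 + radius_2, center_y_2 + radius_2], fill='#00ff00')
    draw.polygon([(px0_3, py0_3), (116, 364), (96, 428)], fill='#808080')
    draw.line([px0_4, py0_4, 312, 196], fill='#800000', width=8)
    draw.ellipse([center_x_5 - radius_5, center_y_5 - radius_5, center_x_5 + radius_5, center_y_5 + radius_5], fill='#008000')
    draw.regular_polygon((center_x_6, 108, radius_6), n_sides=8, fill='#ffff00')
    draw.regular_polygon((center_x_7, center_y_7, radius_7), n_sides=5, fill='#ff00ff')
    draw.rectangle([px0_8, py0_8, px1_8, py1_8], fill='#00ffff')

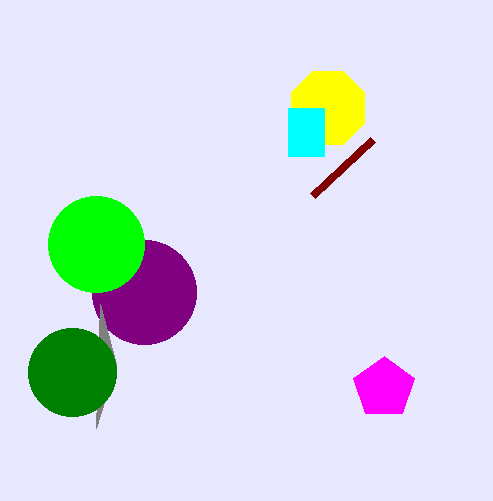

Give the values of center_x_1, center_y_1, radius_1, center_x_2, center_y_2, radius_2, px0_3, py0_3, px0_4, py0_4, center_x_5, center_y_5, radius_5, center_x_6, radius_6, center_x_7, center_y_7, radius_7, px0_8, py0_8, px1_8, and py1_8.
center_x_1 = 144; center_y_1 = 292; radius_1 = 52; center_x_2 = 96; center_y_2 = 244; radius_2 = 48; px0_3 = 100; py0_3 = 304; px0_4 = 372; py0_4 = 140; center_x_5 = 72; center_y_5 = 372; radius_5 = 44; center_x_6 = 328; radius_6 = 40; center_x_7 = 384; center_y_7 = 388; radius_7 = 32; px0_8 = 288; py0_8 = 108; px1_8 = 324; py1_8 = 156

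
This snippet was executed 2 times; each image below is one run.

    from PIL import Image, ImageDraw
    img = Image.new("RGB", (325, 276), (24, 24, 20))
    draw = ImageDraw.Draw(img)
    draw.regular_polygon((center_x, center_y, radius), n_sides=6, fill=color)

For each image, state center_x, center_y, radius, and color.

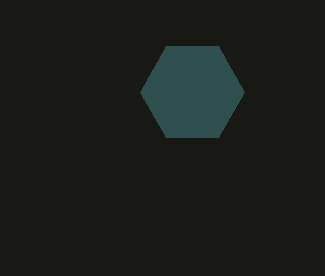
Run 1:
center_x = 192, center_y = 92, radius = 52, color = 'darkslategray'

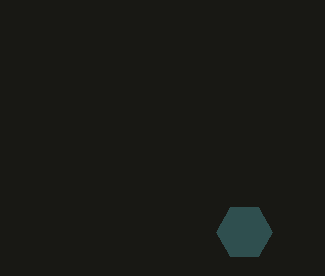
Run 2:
center_x = 244
center_y = 232
radius = 28
color = 'darkslategray'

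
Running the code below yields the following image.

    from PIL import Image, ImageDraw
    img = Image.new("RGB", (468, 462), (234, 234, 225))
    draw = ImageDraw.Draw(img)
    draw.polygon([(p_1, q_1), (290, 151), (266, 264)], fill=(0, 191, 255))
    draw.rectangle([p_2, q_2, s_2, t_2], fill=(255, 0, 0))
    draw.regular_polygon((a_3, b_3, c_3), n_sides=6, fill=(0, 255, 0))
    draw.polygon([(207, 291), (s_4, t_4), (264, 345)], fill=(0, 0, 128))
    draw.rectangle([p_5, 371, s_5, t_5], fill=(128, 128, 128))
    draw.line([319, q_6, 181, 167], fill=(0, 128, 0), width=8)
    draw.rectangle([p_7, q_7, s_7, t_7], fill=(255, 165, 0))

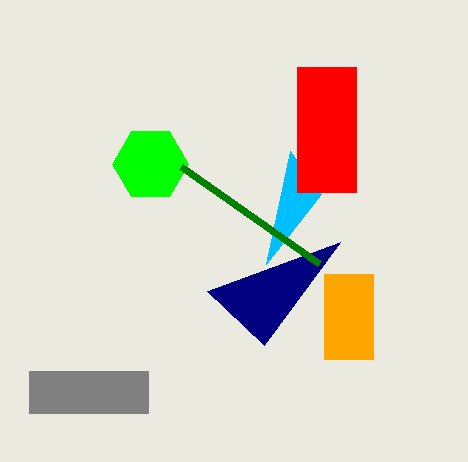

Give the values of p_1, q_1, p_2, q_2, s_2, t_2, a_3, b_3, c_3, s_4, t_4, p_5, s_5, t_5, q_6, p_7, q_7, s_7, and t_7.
p_1 = 321
q_1 = 194
p_2 = 297
q_2 = 67
s_2 = 356
t_2 = 192
a_3 = 150
b_3 = 164
c_3 = 38
s_4 = 340
t_4 = 242
p_5 = 29
s_5 = 148
t_5 = 413
q_6 = 264
p_7 = 324
q_7 = 274
s_7 = 373
t_7 = 359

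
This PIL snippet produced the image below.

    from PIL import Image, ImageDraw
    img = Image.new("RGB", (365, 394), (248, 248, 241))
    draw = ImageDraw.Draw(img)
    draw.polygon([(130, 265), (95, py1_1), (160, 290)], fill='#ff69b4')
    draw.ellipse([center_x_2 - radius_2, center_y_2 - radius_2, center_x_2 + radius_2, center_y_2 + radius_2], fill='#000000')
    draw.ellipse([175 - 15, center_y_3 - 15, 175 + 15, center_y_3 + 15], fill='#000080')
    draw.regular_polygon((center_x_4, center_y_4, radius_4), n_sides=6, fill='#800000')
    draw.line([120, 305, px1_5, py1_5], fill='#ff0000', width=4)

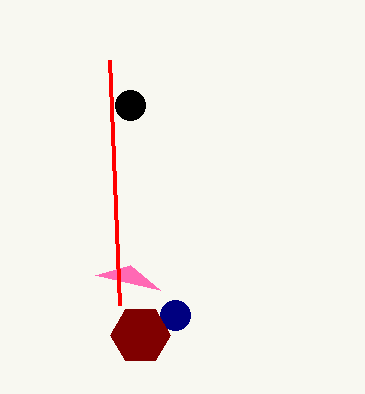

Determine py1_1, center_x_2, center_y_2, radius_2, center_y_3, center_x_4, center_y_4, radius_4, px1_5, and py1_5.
py1_1 = 275, center_x_2 = 130, center_y_2 = 105, radius_2 = 15, center_y_3 = 315, center_x_4 = 140, center_y_4 = 335, radius_4 = 30, px1_5 = 110, py1_5 = 60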